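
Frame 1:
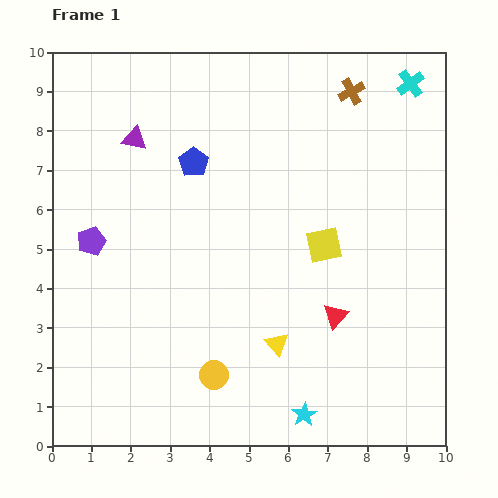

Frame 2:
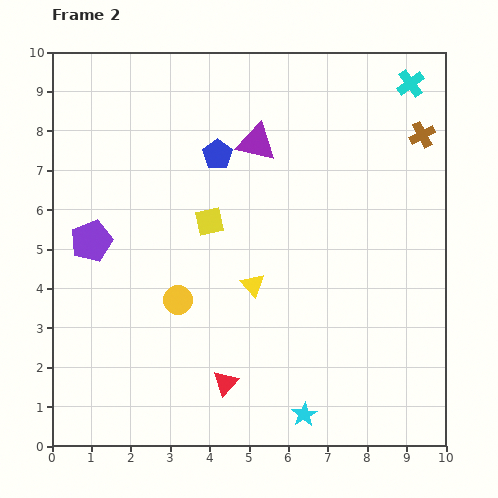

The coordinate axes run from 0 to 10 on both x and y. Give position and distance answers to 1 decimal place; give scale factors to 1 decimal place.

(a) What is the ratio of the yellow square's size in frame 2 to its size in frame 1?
0.8×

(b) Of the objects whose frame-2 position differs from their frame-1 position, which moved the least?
the blue pentagon

(moved 0.6)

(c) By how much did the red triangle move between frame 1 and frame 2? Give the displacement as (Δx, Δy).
(-2.8, -1.7)

The red triangle was at (7.2, 3.3) in frame 1 and (4.4, 1.6) in frame 2.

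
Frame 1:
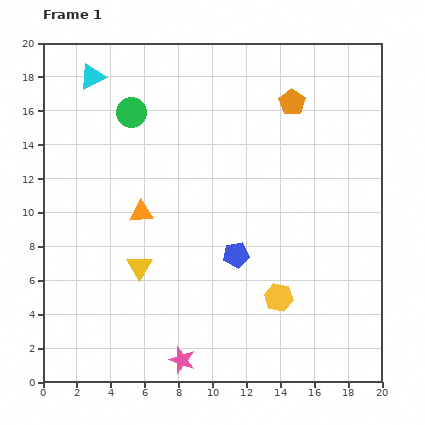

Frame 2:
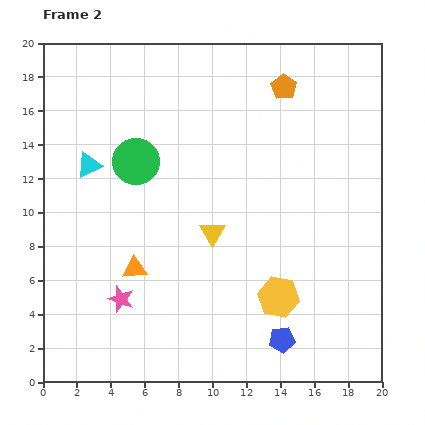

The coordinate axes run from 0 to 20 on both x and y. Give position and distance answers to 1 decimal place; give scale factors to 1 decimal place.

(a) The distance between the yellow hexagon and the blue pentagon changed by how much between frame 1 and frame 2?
-1.0

Distance in frame 1: 3.5. Distance in frame 2: 2.5.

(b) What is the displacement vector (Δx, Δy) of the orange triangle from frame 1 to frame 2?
(-0.4, -3.3)

The orange triangle was at (5.8, 10.0) in frame 1 and (5.4, 6.7) in frame 2.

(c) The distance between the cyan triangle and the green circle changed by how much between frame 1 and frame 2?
-0.3

Distance in frame 1: 3.1. Distance in frame 2: 2.8.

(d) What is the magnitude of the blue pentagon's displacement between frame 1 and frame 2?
5.7

The blue pentagon moved from (11.4, 7.5) to (14.1, 2.5), a distance of √(2.7² + 5.0²) ≈ 5.7.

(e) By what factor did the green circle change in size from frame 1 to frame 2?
1.5×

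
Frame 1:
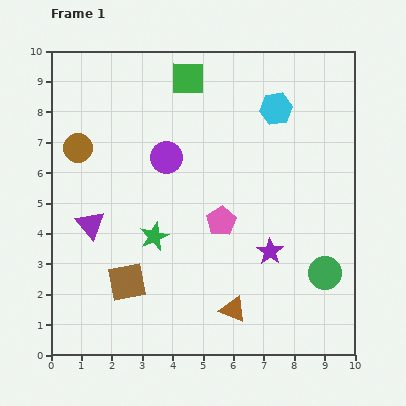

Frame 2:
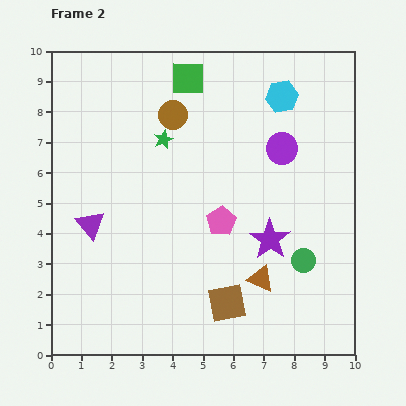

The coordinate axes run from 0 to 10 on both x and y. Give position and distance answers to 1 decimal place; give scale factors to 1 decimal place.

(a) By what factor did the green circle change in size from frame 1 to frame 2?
0.7×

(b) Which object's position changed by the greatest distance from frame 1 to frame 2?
the purple circle

(moved 3.8; next 3.4)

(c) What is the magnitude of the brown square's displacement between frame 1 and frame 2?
3.4

The brown square moved from (2.5, 2.4) to (5.8, 1.7), a distance of √(3.3² + 0.7²) ≈ 3.4.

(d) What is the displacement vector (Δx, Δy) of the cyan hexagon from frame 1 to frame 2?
(0.2, 0.4)

The cyan hexagon was at (7.4, 8.1) in frame 1 and (7.6, 8.5) in frame 2.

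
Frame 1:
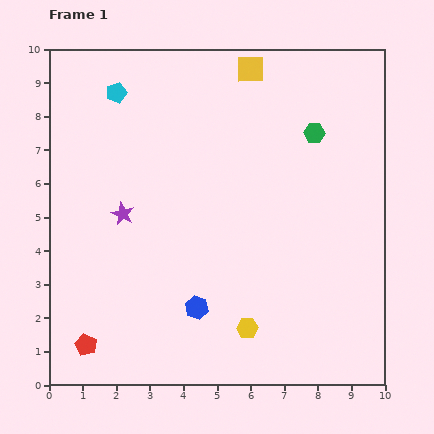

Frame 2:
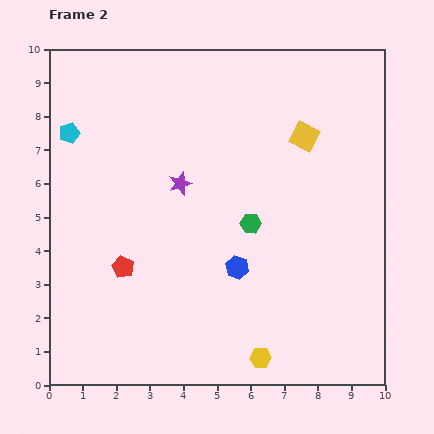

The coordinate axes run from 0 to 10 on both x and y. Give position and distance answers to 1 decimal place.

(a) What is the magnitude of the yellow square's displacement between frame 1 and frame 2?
2.6

The yellow square moved from (6.0, 9.4) to (7.6, 7.4), a distance of √(1.6² + 2.0²) ≈ 2.6.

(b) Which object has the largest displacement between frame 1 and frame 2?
the green hexagon

(moved 3.3; next 2.6)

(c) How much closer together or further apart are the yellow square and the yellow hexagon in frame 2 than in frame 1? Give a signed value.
-1.0

Distance in frame 1: 7.7. Distance in frame 2: 6.7.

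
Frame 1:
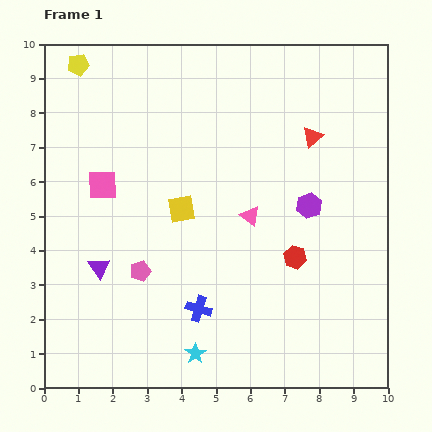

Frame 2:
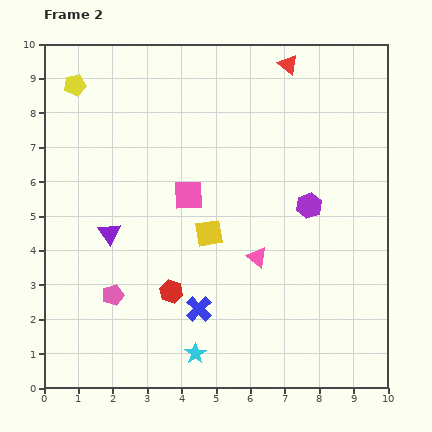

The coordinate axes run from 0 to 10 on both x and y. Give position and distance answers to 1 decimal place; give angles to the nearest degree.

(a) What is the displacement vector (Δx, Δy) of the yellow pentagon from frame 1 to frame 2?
(-0.1, -0.6)

The yellow pentagon was at (1.0, 9.4) in frame 1 and (0.9, 8.8) in frame 2.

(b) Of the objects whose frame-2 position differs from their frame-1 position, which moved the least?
the yellow pentagon

(moved 0.6)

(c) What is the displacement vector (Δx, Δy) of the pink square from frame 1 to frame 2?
(2.5, -0.3)

The pink square was at (1.7, 5.9) in frame 1 and (4.2, 5.6) in frame 2.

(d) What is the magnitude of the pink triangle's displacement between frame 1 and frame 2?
1.2

The pink triangle moved from (6.0, 5.0) to (6.2, 3.8), a distance of √(0.2² + 1.2²) ≈ 1.2.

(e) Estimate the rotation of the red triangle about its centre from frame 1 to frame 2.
38° counter-clockwise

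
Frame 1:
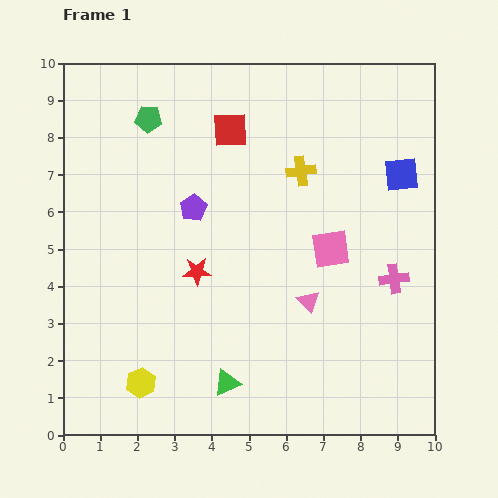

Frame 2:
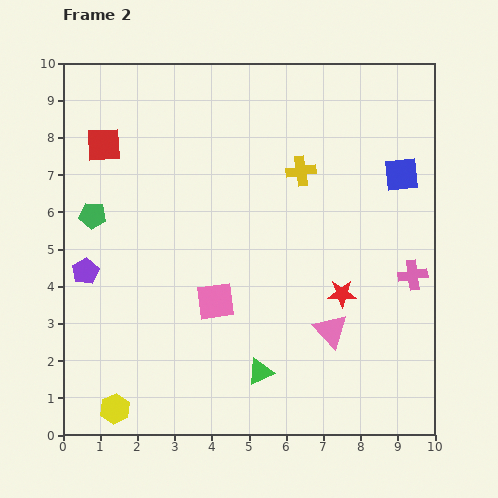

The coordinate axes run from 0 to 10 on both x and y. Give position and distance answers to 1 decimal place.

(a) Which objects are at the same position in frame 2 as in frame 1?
the blue square, the yellow cross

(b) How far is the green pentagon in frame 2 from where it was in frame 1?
3.0

The green pentagon moved from (2.3, 8.5) to (0.8, 5.9), a distance of √(1.5² + 2.6²) ≈ 3.0.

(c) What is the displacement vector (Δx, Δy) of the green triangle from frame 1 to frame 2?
(0.9, 0.3)

The green triangle was at (4.4, 1.4) in frame 1 and (5.3, 1.7) in frame 2.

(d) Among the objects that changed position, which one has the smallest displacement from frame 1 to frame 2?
the pink cross

(moved 0.5)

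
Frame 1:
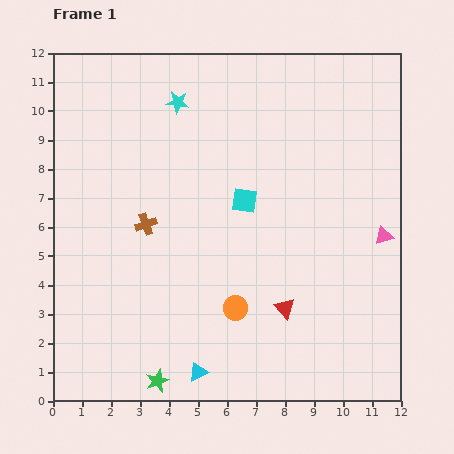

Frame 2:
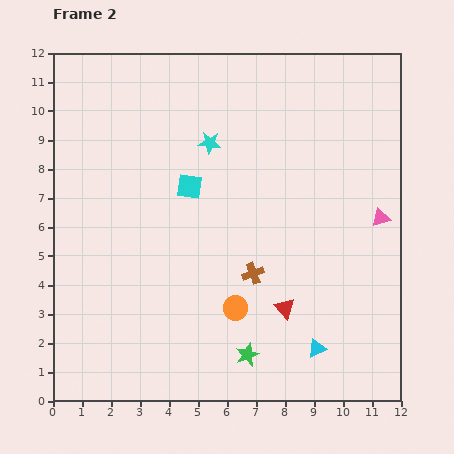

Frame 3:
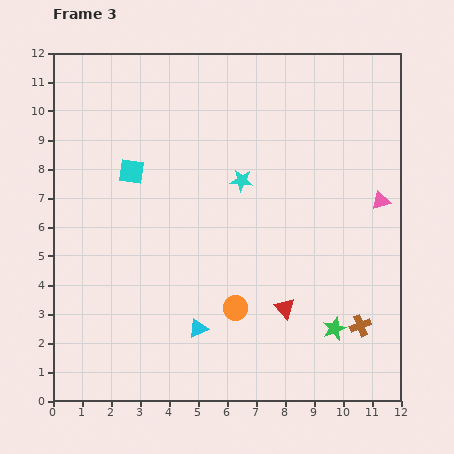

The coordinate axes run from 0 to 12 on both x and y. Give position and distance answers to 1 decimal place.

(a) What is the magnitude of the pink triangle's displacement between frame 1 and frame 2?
0.6

The pink triangle moved from (11.4, 5.7) to (11.3, 6.3), a distance of √(0.1² + 0.6²) ≈ 0.6.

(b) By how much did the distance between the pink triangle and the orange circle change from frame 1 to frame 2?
+0.2

Distance in frame 1: 5.7. Distance in frame 2: 5.9.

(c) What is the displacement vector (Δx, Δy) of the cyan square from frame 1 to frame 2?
(-1.9, 0.5)

The cyan square was at (6.6, 6.9) in frame 1 and (4.7, 7.4) in frame 2.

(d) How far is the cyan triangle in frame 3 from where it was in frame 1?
1.5

The cyan triangle moved from (5.0, 1.0) to (5.0, 2.5), a distance of √(0.0² + 1.5²) ≈ 1.5.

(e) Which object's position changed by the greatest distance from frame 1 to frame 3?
the brown cross

(moved 8.2; next 6.4)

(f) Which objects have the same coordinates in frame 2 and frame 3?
the red triangle, the orange circle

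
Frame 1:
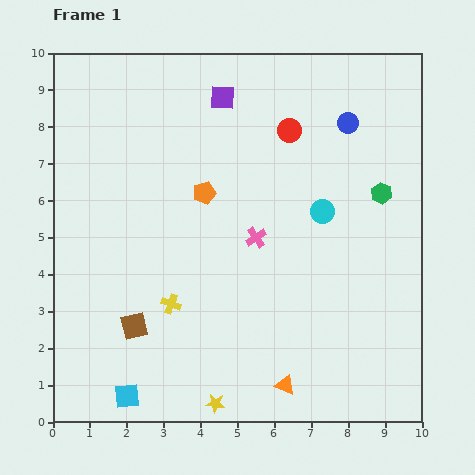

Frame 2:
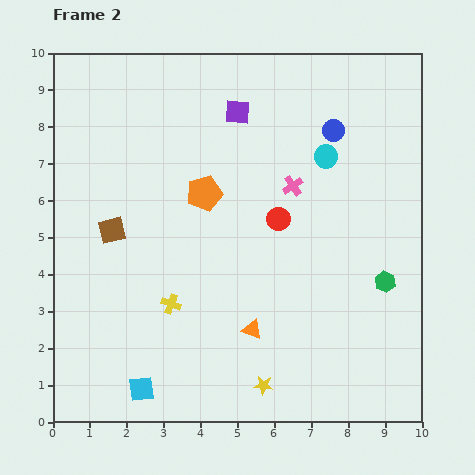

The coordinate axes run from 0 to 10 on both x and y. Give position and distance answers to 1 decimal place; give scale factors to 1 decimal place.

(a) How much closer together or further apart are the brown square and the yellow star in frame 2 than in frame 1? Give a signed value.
+2.9

Distance in frame 1: 3.0. Distance in frame 2: 5.9.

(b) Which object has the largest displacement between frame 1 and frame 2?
the brown square

(moved 2.7; next 2.4)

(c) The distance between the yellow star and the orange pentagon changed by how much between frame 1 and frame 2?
-0.3

Distance in frame 1: 5.7. Distance in frame 2: 5.4.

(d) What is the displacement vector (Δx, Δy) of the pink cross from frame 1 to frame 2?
(1.0, 1.4)

The pink cross was at (5.5, 5.0) in frame 1 and (6.5, 6.4) in frame 2.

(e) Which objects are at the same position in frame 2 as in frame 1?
the orange pentagon, the yellow cross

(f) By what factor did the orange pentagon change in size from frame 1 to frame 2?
1.6×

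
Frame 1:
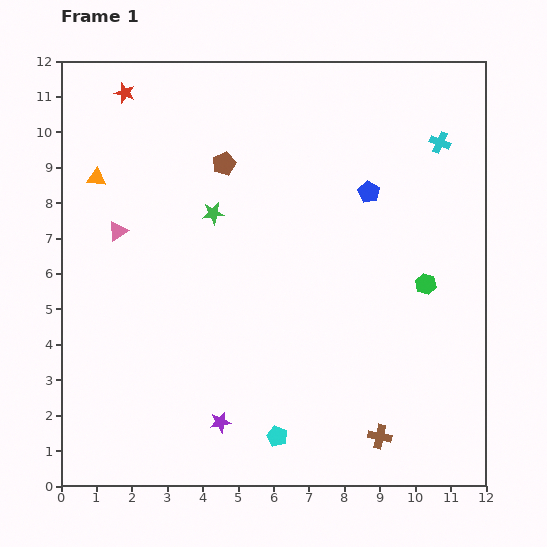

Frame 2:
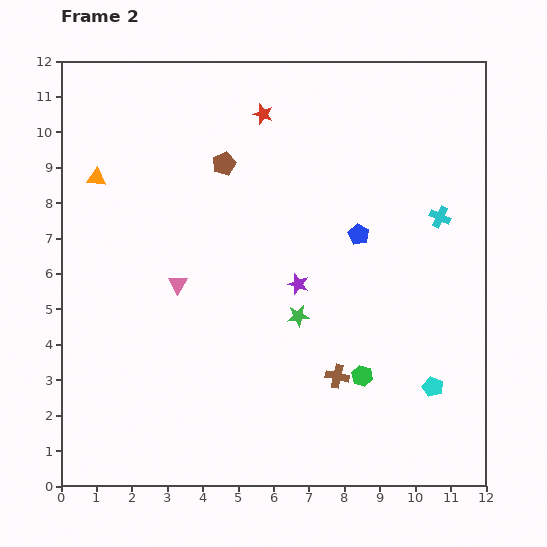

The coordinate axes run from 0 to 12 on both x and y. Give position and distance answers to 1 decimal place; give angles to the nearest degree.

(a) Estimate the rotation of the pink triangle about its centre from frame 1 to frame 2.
24° counter-clockwise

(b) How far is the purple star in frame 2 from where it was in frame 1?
4.5

The purple star moved from (4.5, 1.8) to (6.7, 5.7), a distance of √(2.2² + 3.9²) ≈ 4.5.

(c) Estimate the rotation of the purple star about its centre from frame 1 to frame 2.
31° clockwise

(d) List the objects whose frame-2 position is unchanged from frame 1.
the orange triangle, the brown pentagon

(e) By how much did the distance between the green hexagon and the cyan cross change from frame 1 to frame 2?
+1.0

Distance in frame 1: 4.0. Distance in frame 2: 5.0.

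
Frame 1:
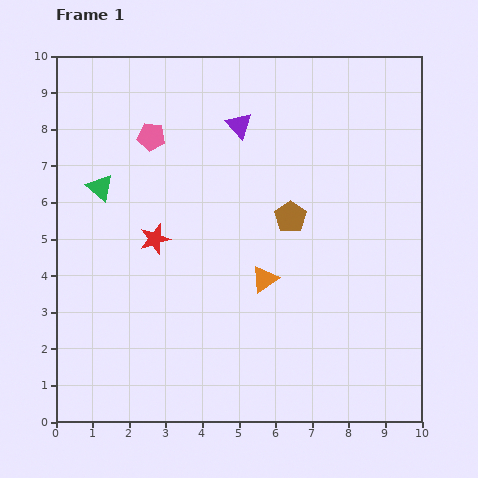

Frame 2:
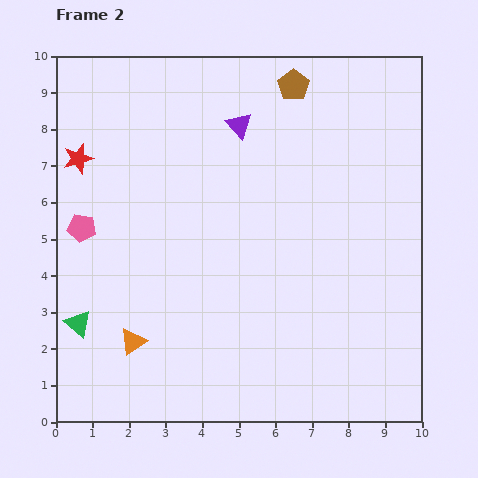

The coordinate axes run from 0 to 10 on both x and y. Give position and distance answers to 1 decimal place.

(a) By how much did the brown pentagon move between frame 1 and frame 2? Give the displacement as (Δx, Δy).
(0.1, 3.6)

The brown pentagon was at (6.4, 5.6) in frame 1 and (6.5, 9.2) in frame 2.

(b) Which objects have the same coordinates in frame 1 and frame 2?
the purple triangle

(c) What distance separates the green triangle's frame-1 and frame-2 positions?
3.7

The green triangle moved from (1.2, 6.4) to (0.6, 2.7), a distance of √(0.6² + 3.7²) ≈ 3.7.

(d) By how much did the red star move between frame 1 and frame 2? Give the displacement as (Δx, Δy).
(-2.1, 2.2)

The red star was at (2.7, 5.0) in frame 1 and (0.6, 7.2) in frame 2.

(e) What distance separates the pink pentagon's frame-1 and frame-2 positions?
3.1

The pink pentagon moved from (2.6, 7.8) to (0.7, 5.3), a distance of √(1.9² + 2.5²) ≈ 3.1.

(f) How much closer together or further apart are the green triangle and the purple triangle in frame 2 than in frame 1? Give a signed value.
+2.8

Distance in frame 1: 4.2. Distance in frame 2: 7.0.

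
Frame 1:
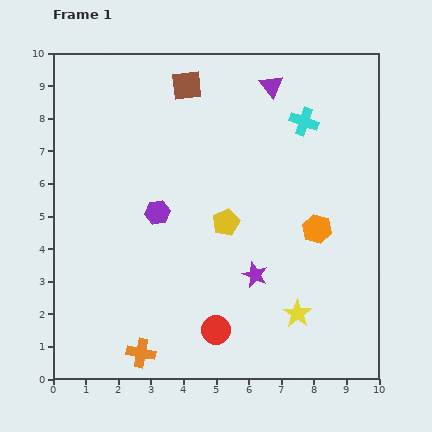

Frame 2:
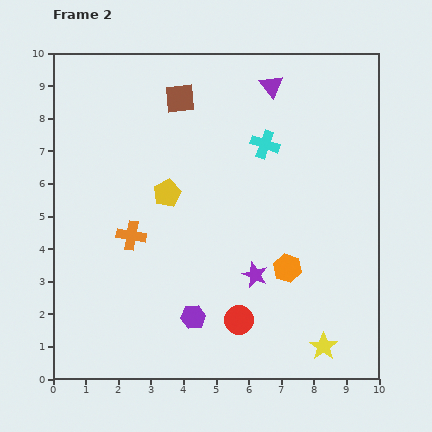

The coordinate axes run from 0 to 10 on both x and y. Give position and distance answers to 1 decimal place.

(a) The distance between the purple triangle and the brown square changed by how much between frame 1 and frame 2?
+0.2

Distance in frame 1: 2.6. Distance in frame 2: 2.8.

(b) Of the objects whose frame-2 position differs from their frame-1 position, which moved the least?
the brown square

(moved 0.4)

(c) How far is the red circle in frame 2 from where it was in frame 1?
0.8

The red circle moved from (5.0, 1.5) to (5.7, 1.8), a distance of √(0.7² + 0.3²) ≈ 0.8.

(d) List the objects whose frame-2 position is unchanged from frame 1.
the purple triangle, the purple star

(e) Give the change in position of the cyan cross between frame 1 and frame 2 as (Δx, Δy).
(-1.2, -0.7)

The cyan cross was at (7.7, 7.9) in frame 1 and (6.5, 7.2) in frame 2.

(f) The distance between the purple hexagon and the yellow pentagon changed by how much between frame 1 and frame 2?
+1.8

Distance in frame 1: 2.1. Distance in frame 2: 3.9.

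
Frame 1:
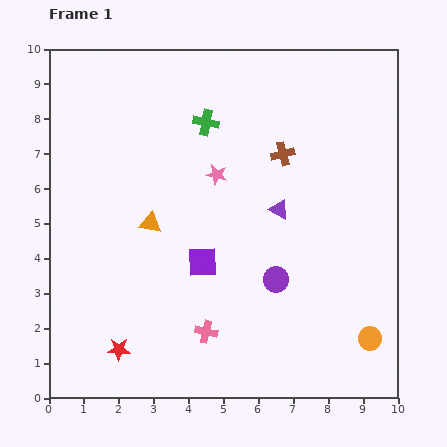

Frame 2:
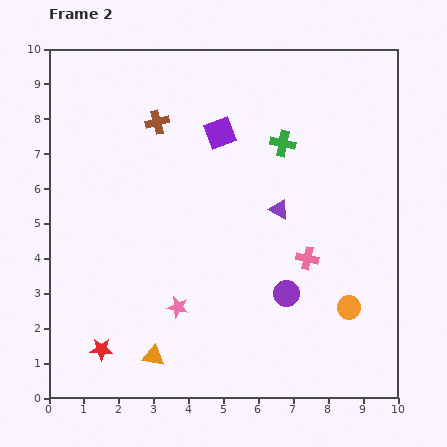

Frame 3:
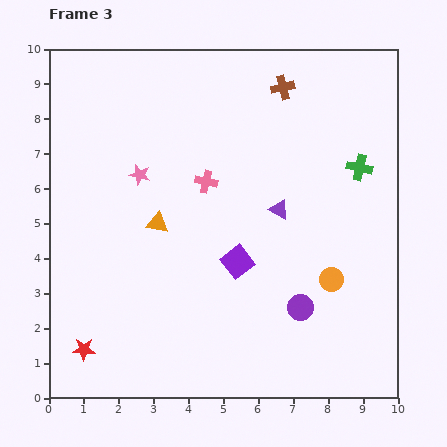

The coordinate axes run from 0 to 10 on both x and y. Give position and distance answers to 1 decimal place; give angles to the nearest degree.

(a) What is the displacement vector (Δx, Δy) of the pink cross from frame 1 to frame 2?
(2.9, 2.1)

The pink cross was at (4.5, 1.9) in frame 1 and (7.4, 4.0) in frame 2.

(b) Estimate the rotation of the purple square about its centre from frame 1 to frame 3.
35° counter-clockwise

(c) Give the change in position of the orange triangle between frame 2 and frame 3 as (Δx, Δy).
(0.1, 3.8)

The orange triangle was at (3.0, 1.2) in frame 2 and (3.1, 5.0) in frame 3.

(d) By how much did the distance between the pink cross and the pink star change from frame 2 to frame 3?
-2.1

Distance in frame 2: 4.0. Distance in frame 3: 1.9.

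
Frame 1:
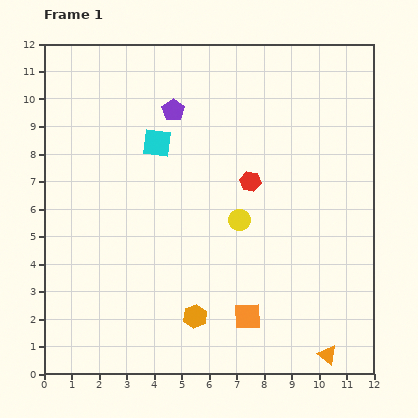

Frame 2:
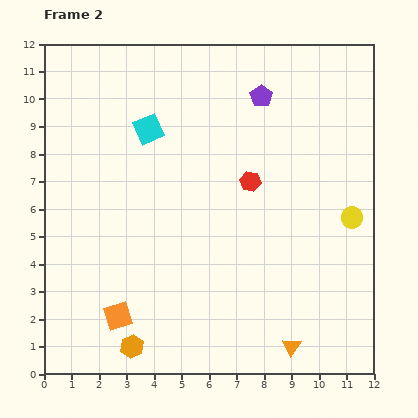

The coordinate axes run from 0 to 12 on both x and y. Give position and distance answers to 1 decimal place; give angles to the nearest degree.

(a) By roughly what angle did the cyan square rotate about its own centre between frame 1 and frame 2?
31° counter-clockwise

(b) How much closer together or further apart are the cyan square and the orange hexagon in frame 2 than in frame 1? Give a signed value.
+1.4

Distance in frame 1: 6.5. Distance in frame 2: 7.9.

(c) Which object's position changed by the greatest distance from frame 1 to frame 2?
the orange square

(moved 4.7; next 4.1)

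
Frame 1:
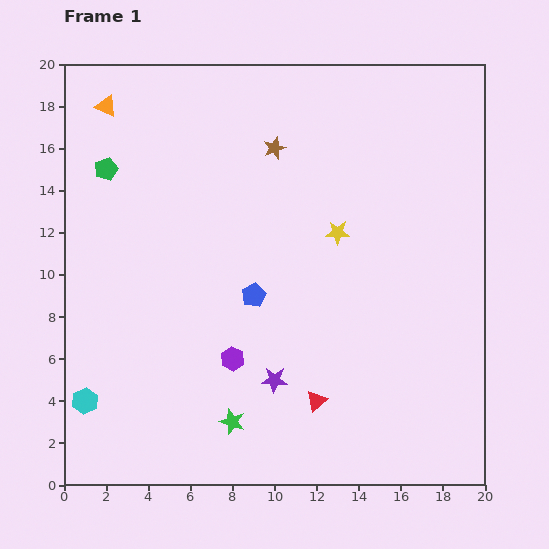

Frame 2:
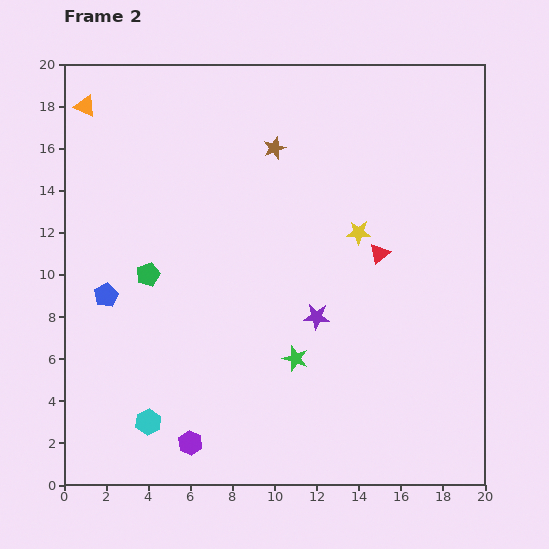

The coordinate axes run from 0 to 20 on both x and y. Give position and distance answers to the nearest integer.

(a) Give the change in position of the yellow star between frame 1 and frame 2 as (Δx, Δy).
(1, 0)

The yellow star was at (13, 12) in frame 1 and (14, 12) in frame 2.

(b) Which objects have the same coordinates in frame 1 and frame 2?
the brown star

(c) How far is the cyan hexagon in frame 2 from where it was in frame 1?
3

The cyan hexagon moved from (1, 4) to (4, 3), a distance of √(3² + 1²) ≈ 3.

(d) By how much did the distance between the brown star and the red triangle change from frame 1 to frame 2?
-5

Distance in frame 1: 12. Distance in frame 2: 7.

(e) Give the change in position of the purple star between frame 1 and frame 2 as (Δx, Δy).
(2, 3)

The purple star was at (10, 5) in frame 1 and (12, 8) in frame 2.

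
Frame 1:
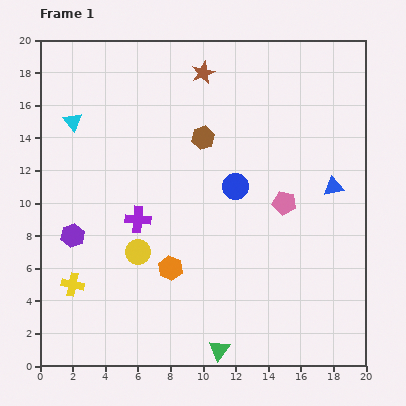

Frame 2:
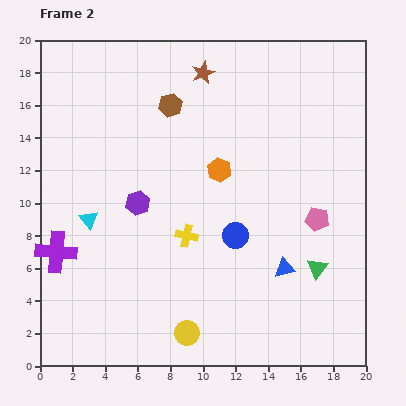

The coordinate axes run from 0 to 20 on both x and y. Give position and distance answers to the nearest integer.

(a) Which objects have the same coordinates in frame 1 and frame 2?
the brown star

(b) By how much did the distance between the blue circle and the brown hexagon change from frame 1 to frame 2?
+5

Distance in frame 1: 4. Distance in frame 2: 9.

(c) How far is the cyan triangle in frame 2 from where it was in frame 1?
6

The cyan triangle moved from (2, 15) to (3, 9), a distance of √(1² + 6²) ≈ 6.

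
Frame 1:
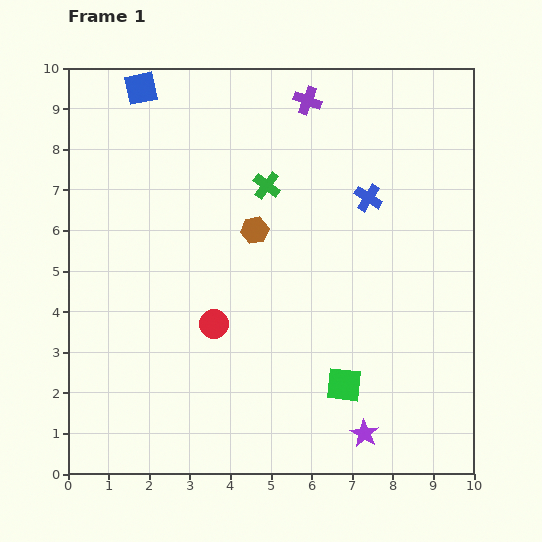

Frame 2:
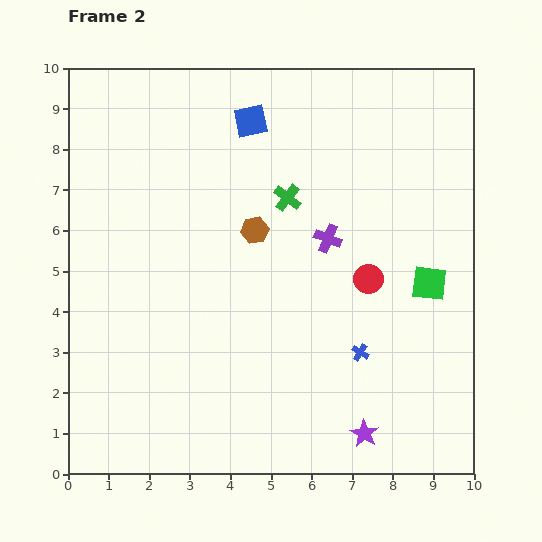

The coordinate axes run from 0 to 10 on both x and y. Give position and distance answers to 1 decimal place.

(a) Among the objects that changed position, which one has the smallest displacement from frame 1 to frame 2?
the green cross

(moved 0.6)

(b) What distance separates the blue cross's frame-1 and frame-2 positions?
3.8

The blue cross moved from (7.4, 6.8) to (7.2, 3.0), a distance of √(0.2² + 3.8²) ≈ 3.8.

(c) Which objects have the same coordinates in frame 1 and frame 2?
the purple star, the brown hexagon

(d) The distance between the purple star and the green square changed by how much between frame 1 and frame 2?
+2.7

Distance in frame 1: 1.3. Distance in frame 2: 4.0.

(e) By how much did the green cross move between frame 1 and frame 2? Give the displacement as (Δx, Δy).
(0.5, -0.3)

The green cross was at (4.9, 7.1) in frame 1 and (5.4, 6.8) in frame 2.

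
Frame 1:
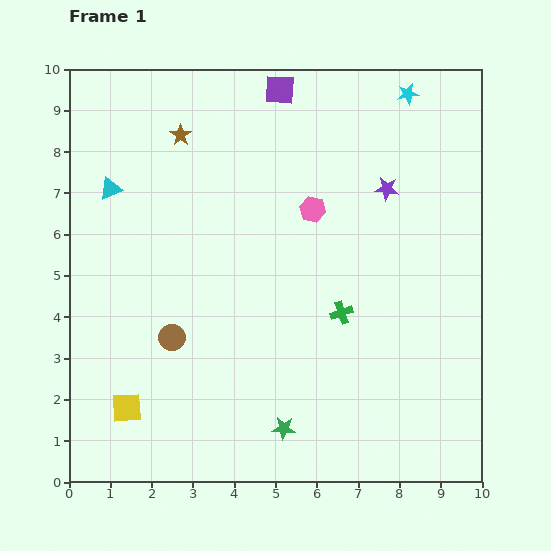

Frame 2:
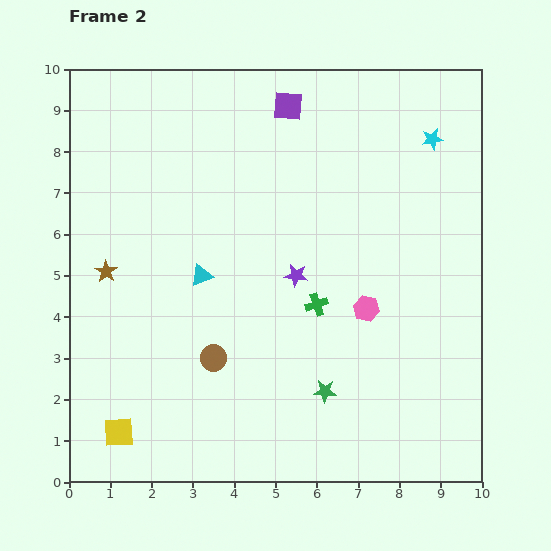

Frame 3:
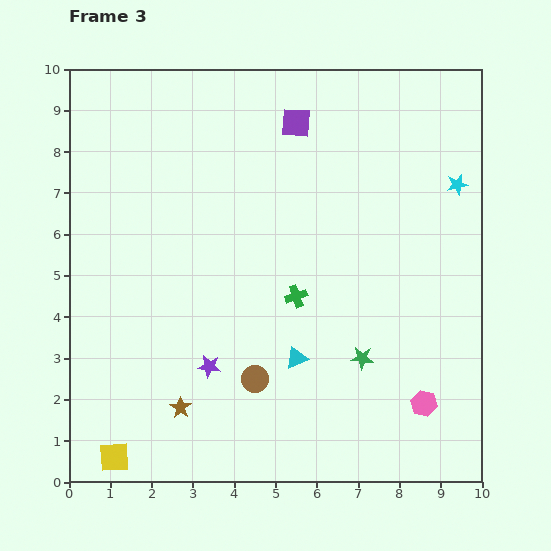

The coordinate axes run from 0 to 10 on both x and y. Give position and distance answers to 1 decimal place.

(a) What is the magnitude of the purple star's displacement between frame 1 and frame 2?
3.0

The purple star moved from (7.7, 7.1) to (5.5, 5.0), a distance of √(2.2² + 2.1²) ≈ 3.0.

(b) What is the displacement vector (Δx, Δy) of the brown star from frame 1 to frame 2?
(-1.8, -3.3)

The brown star was at (2.7, 8.4) in frame 1 and (0.9, 5.1) in frame 2.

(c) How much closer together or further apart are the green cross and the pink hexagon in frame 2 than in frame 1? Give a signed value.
-1.4

Distance in frame 1: 2.6. Distance in frame 2: 1.2.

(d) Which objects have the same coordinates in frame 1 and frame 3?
none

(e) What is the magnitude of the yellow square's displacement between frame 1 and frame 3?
1.2

The yellow square moved from (1.4, 1.8) to (1.1, 0.6), a distance of √(0.3² + 1.2²) ≈ 1.2.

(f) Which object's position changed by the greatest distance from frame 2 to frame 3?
the brown star

(moved 3.8; next 3.0)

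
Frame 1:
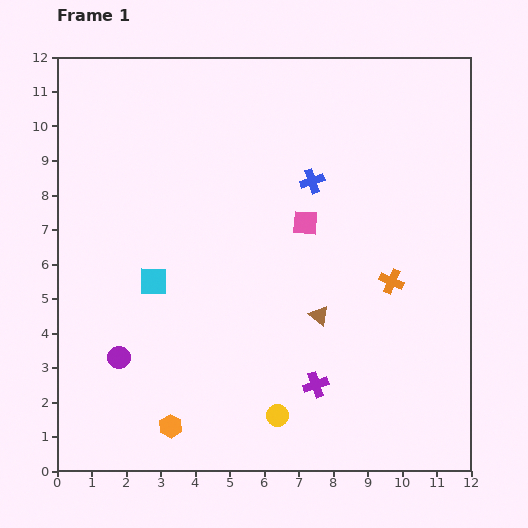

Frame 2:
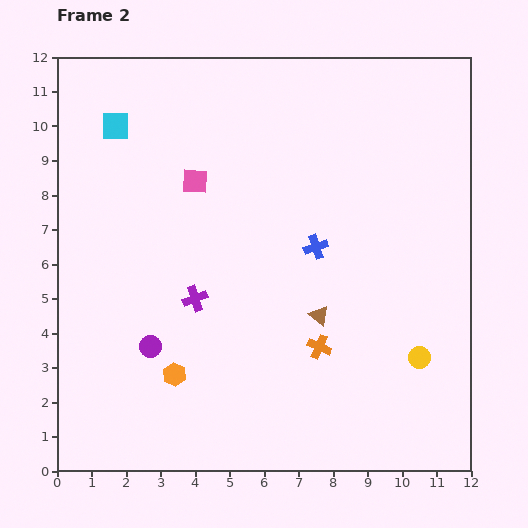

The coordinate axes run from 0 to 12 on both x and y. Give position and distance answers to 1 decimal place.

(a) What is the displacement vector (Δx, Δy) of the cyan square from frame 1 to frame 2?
(-1.1, 4.5)

The cyan square was at (2.8, 5.5) in frame 1 and (1.7, 10.0) in frame 2.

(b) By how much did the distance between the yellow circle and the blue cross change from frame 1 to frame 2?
-2.5

Distance in frame 1: 6.9. Distance in frame 2: 4.4.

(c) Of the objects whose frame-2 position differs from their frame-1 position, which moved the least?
the purple circle

(moved 0.9)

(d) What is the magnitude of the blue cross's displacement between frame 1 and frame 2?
1.9

The blue cross moved from (7.4, 8.4) to (7.5, 6.5), a distance of √(0.1² + 1.9²) ≈ 1.9.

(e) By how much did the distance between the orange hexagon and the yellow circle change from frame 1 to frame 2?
+4.0

Distance in frame 1: 3.1. Distance in frame 2: 7.1.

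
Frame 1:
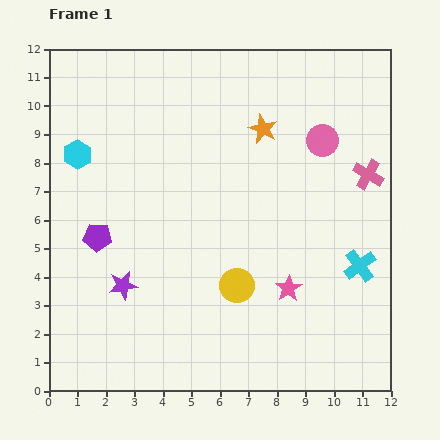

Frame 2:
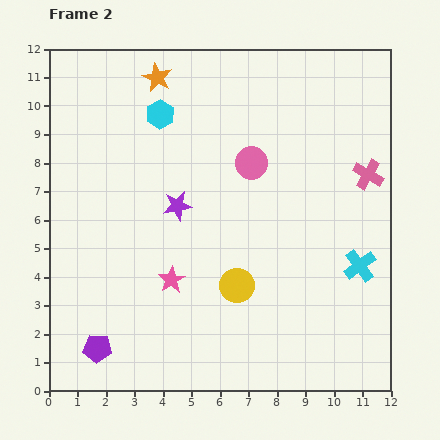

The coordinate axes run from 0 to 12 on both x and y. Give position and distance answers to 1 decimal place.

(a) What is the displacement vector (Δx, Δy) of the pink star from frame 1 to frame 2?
(-4.1, 0.3)

The pink star was at (8.4, 3.6) in frame 1 and (4.3, 3.9) in frame 2.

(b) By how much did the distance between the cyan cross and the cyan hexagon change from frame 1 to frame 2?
-1.8

Distance in frame 1: 10.6. Distance in frame 2: 8.8.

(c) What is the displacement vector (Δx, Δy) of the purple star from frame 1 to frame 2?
(1.9, 2.8)

The purple star was at (2.6, 3.7) in frame 1 and (4.5, 6.5) in frame 2.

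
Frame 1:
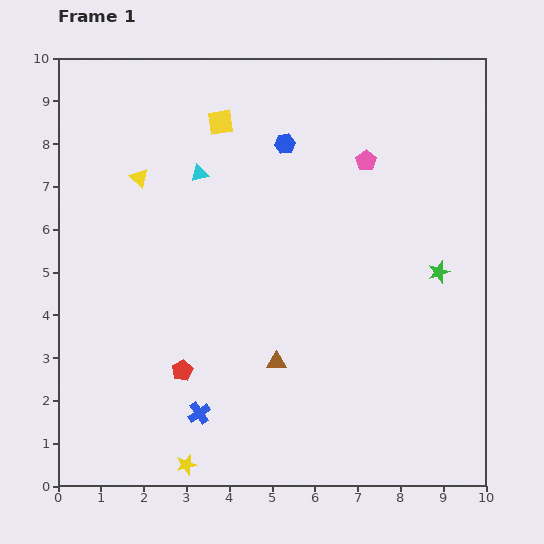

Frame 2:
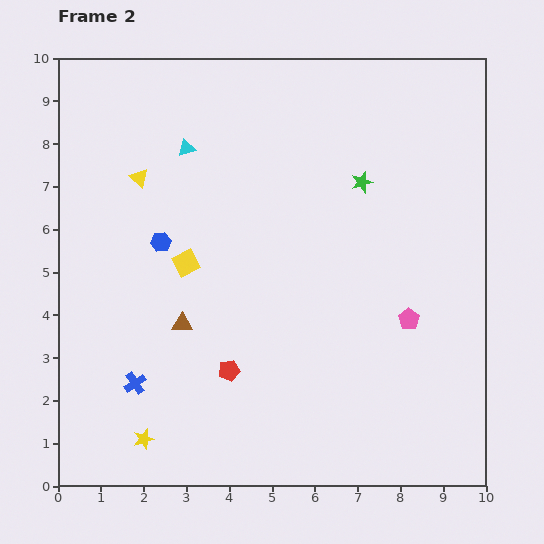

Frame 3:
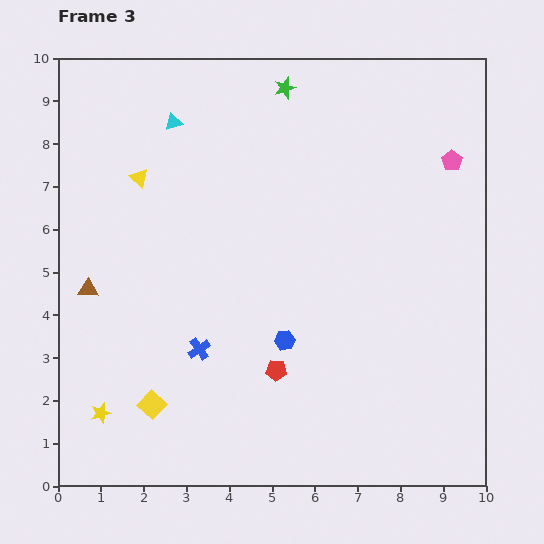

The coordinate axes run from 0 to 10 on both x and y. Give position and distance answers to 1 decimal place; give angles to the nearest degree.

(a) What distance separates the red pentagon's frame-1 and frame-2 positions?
1.1

The red pentagon moved from (2.9, 2.7) to (4.0, 2.7), a distance of √(1.1² + 0.0²) ≈ 1.1.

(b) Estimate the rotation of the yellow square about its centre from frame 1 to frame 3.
38° counter-clockwise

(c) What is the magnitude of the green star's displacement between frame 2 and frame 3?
2.8

The green star moved from (7.1, 7.1) to (5.3, 9.3), a distance of √(1.8² + 2.2²) ≈ 2.8.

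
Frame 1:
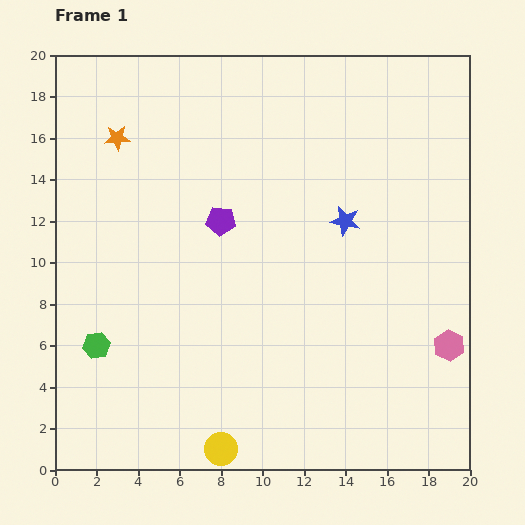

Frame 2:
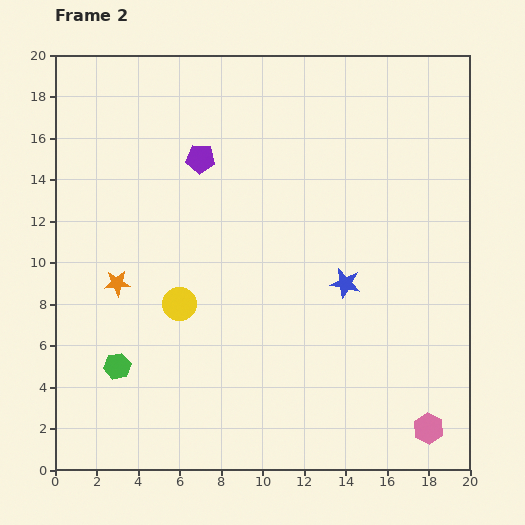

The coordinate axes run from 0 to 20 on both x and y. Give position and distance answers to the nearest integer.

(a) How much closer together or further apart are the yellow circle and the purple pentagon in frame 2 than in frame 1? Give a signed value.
-4

Distance in frame 1: 11. Distance in frame 2: 7.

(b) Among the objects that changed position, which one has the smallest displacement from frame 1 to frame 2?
the green hexagon

(moved 1)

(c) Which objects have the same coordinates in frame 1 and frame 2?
none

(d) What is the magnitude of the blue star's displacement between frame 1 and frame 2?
3

The blue star moved from (14, 12) to (14, 9), a distance of √(0² + 3²) ≈ 3.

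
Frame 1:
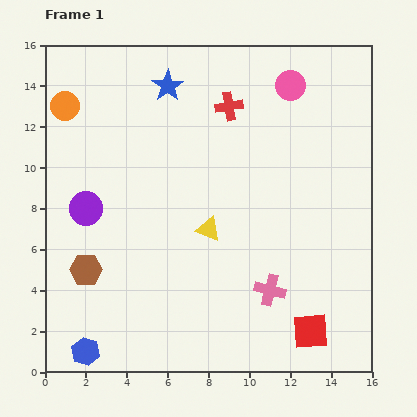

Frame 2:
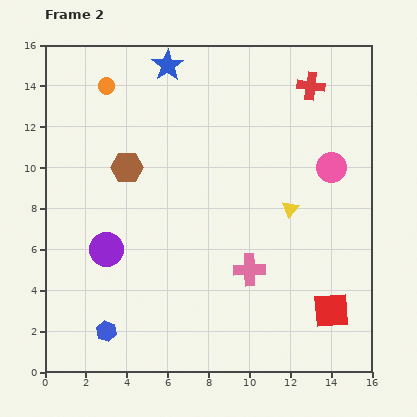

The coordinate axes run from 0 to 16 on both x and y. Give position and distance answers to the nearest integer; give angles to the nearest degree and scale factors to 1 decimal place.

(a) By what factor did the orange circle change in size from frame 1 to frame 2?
0.6×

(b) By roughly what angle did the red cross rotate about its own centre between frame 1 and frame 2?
17° clockwise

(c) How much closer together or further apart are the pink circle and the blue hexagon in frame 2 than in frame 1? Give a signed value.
-2

Distance in frame 1: 16. Distance in frame 2: 14.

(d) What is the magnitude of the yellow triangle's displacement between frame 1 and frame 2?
4

The yellow triangle moved from (8, 7) to (12, 8), a distance of √(4² + 1²) ≈ 4.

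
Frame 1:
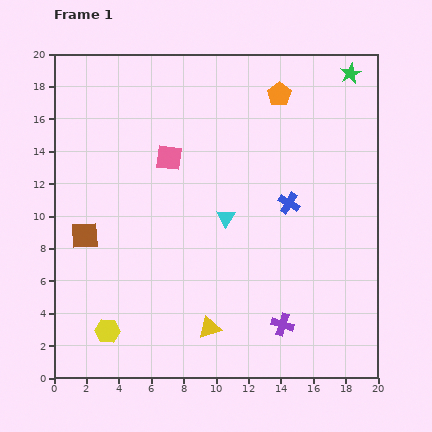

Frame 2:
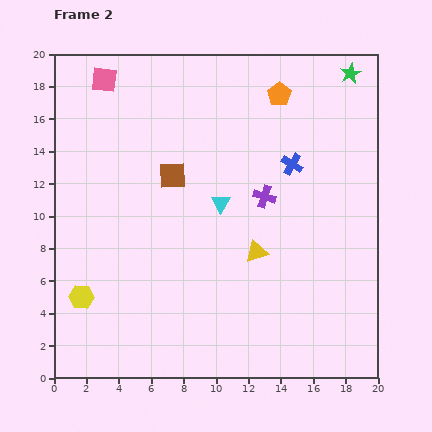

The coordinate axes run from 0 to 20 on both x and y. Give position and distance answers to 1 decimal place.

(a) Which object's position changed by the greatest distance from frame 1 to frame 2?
the purple cross

(moved 8.0; next 6.5)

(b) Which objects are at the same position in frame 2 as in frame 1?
the green star, the orange pentagon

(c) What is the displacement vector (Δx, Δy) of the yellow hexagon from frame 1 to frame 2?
(-1.6, 2.1)

The yellow hexagon was at (3.3, 2.9) in frame 1 and (1.7, 5.0) in frame 2.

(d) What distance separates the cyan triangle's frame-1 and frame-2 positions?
0.9

The cyan triangle moved from (10.6, 9.9) to (10.3, 10.8), a distance of √(0.3² + 0.9²) ≈ 0.9.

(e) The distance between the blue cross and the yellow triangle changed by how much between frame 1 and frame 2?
-3.3

Distance in frame 1: 9.1. Distance in frame 2: 5.8.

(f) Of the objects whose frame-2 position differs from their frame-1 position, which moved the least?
the cyan triangle

(moved 0.9)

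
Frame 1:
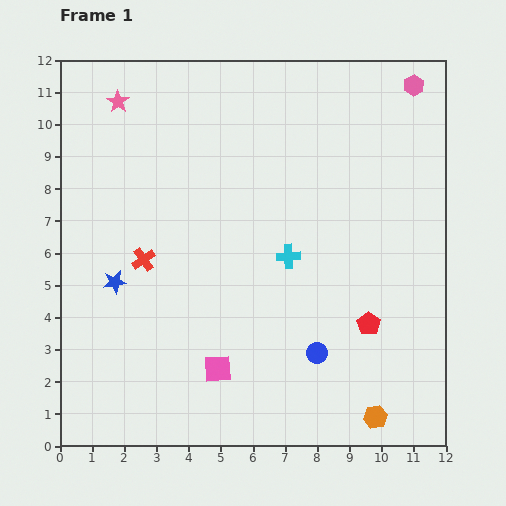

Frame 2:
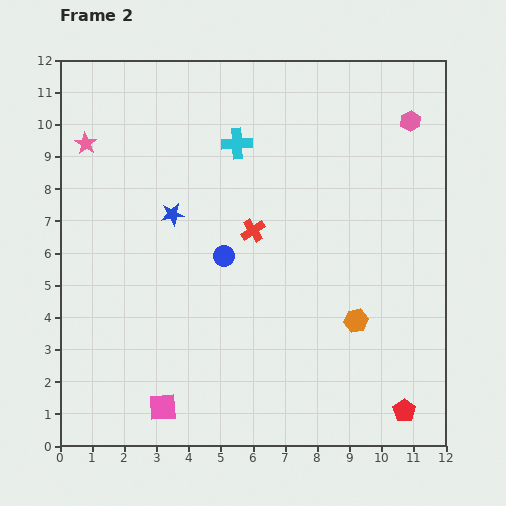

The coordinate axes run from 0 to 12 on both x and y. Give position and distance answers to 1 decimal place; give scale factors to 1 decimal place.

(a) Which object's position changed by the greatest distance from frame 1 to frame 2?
the blue circle

(moved 4.2; next 3.8)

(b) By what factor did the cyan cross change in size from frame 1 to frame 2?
1.3×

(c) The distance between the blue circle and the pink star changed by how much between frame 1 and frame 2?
-4.5

Distance in frame 1: 10.0. Distance in frame 2: 5.5.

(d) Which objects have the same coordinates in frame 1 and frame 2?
none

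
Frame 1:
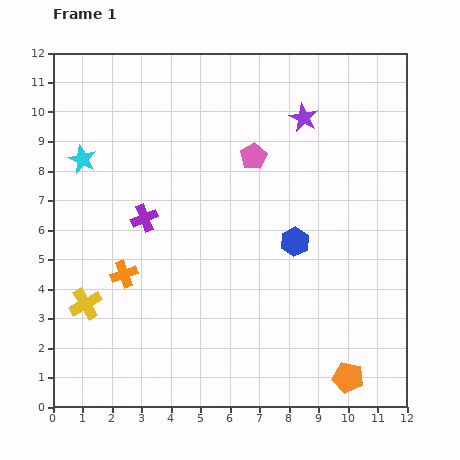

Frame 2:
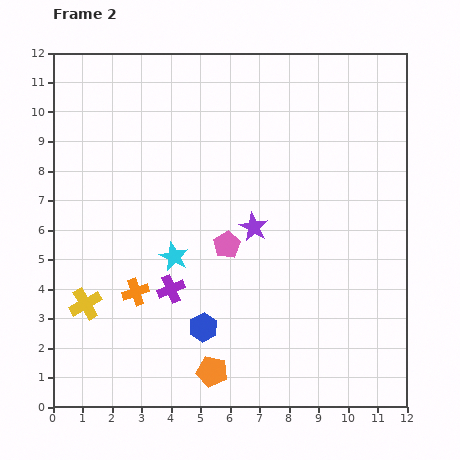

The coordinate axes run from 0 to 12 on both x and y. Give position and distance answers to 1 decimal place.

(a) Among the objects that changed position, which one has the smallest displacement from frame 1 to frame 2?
the orange cross

(moved 0.7)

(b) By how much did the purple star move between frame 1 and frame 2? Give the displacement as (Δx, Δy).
(-1.7, -3.7)

The purple star was at (8.5, 9.8) in frame 1 and (6.8, 6.1) in frame 2.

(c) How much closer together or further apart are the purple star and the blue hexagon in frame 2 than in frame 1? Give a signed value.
-0.4

Distance in frame 1: 4.2. Distance in frame 2: 3.8.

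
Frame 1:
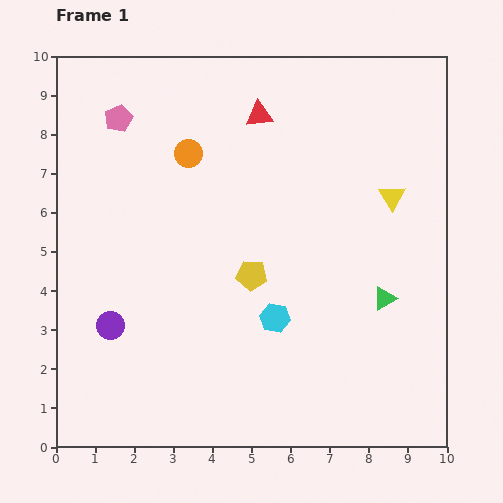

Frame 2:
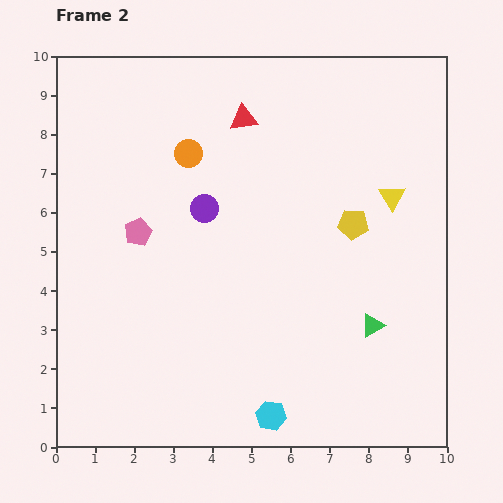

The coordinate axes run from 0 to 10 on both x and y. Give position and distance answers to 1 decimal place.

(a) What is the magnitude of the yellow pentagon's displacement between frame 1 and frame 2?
2.9

The yellow pentagon moved from (5.0, 4.4) to (7.6, 5.7), a distance of √(2.6² + 1.3²) ≈ 2.9.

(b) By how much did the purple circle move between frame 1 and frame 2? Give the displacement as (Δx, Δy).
(2.4, 3.0)

The purple circle was at (1.4, 3.1) in frame 1 and (3.8, 6.1) in frame 2.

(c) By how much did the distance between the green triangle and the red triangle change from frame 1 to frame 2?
+0.5

Distance in frame 1: 5.7. Distance in frame 2: 6.2.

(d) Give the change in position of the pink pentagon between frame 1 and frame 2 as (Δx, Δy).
(0.5, -2.9)

The pink pentagon was at (1.6, 8.4) in frame 1 and (2.1, 5.5) in frame 2.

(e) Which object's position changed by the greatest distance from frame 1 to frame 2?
the purple circle

(moved 3.8; next 2.9)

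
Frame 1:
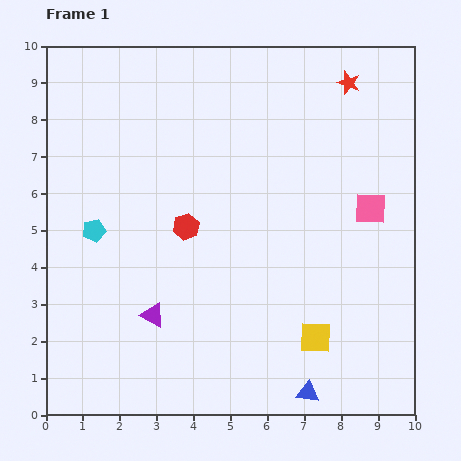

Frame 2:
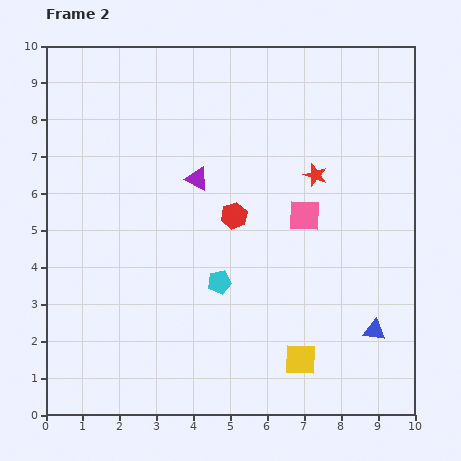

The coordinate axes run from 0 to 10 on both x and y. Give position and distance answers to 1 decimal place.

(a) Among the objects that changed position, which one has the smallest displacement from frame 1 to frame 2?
the yellow square

(moved 0.7)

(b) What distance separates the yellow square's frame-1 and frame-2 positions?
0.7

The yellow square moved from (7.3, 2.1) to (6.9, 1.5), a distance of √(0.4² + 0.6²) ≈ 0.7.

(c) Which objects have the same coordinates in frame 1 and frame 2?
none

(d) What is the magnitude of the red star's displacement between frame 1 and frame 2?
2.7

The red star moved from (8.2, 9.0) to (7.3, 6.5), a distance of √(0.9² + 2.5²) ≈ 2.7.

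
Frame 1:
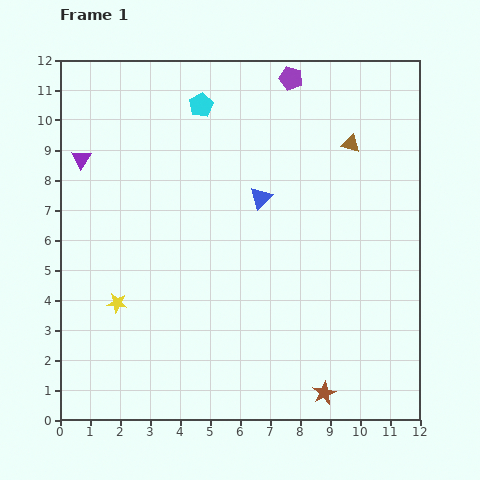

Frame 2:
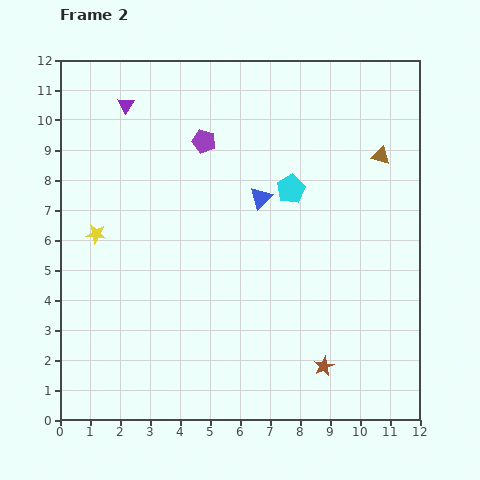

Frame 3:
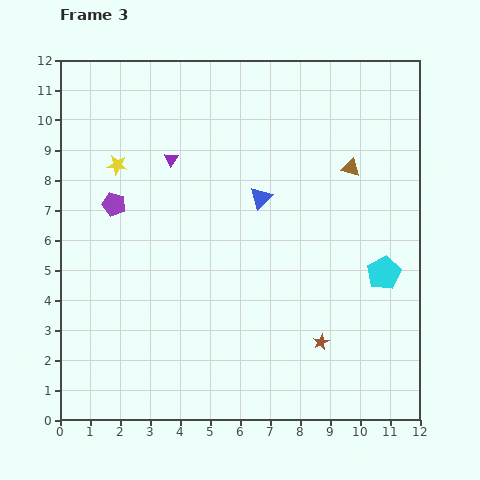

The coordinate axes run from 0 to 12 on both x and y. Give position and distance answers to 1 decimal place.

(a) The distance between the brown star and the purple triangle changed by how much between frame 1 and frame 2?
-0.3

Distance in frame 1: 11.2. Distance in frame 2: 10.9.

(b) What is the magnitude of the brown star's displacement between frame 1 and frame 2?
0.9

The brown star moved from (8.8, 0.9) to (8.8, 1.8), a distance of √(0.0² + 0.9²) ≈ 0.9.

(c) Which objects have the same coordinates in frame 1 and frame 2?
the blue triangle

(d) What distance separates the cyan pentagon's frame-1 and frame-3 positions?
8.3

The cyan pentagon moved from (4.7, 10.5) to (10.8, 4.9), a distance of √(6.1² + 5.6²) ≈ 8.3.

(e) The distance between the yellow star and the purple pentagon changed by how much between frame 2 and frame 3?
-3.5

Distance in frame 2: 4.8. Distance in frame 3: 1.3.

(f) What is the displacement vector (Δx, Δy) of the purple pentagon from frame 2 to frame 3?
(-3.0, -2.1)

The purple pentagon was at (4.8, 9.3) in frame 2 and (1.8, 7.2) in frame 3.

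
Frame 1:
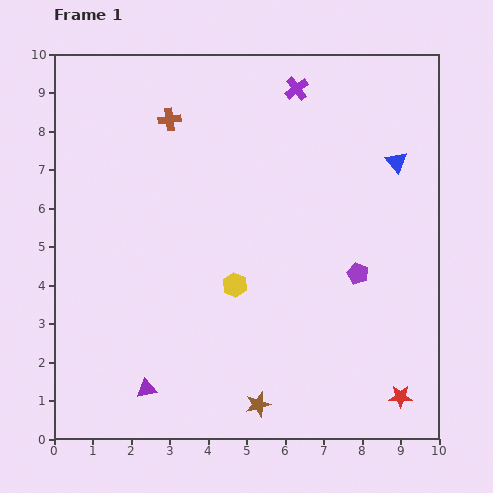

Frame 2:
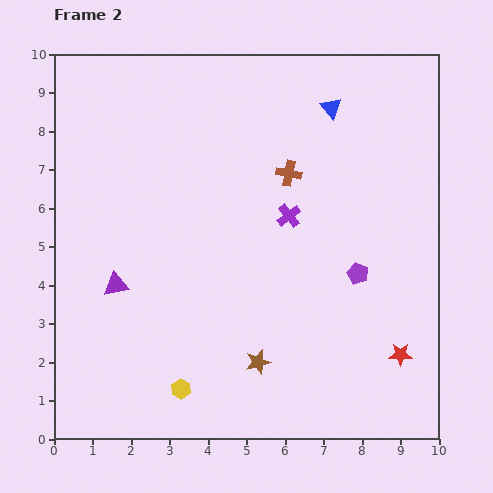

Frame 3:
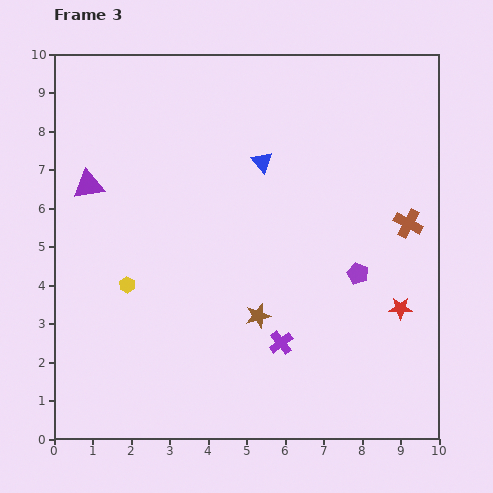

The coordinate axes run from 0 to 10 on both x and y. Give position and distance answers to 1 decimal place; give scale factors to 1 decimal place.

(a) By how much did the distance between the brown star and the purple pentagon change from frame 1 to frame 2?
-0.8

Distance in frame 1: 4.3. Distance in frame 2: 3.5.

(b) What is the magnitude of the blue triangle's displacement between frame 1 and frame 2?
2.2

The blue triangle moved from (8.9, 7.2) to (7.2, 8.6), a distance of √(1.7² + 1.4²) ≈ 2.2.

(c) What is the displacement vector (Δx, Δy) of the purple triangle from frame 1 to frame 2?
(-0.8, 2.7)

The purple triangle was at (2.4, 1.3) in frame 1 and (1.6, 4.0) in frame 2.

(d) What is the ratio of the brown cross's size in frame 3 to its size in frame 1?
1.3×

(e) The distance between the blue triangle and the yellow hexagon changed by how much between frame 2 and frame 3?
-3.6

Distance in frame 2: 8.3. Distance in frame 3: 4.7.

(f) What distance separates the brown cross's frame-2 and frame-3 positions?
3.4

The brown cross moved from (6.1, 6.9) to (9.2, 5.6), a distance of √(3.1² + 1.3²) ≈ 3.4.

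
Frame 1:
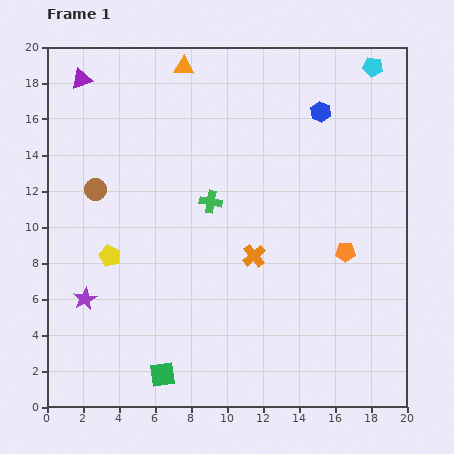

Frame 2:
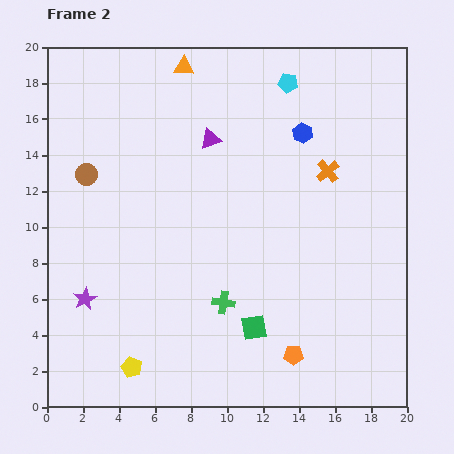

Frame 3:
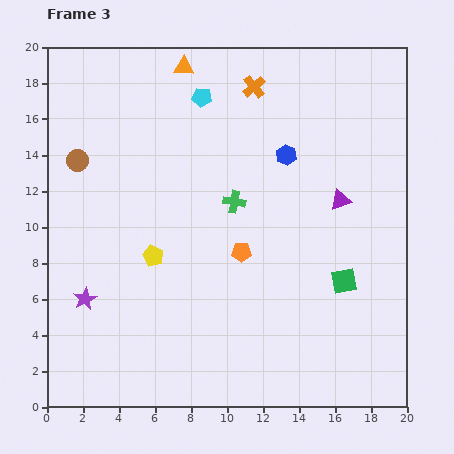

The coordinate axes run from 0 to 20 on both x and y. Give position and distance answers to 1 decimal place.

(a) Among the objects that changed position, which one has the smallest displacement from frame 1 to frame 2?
the brown circle

(moved 0.9)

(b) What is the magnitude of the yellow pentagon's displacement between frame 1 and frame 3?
2.4

The yellow pentagon moved from (3.5, 8.4) to (5.9, 8.4), a distance of √(2.4² + 0.0²) ≈ 2.4.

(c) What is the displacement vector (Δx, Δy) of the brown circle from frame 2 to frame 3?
(-0.5, 0.8)

The brown circle was at (2.2, 12.9) in frame 2 and (1.7, 13.7) in frame 3.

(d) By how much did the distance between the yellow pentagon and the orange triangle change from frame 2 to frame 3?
-6.3

Distance in frame 2: 16.9. Distance in frame 3: 10.6.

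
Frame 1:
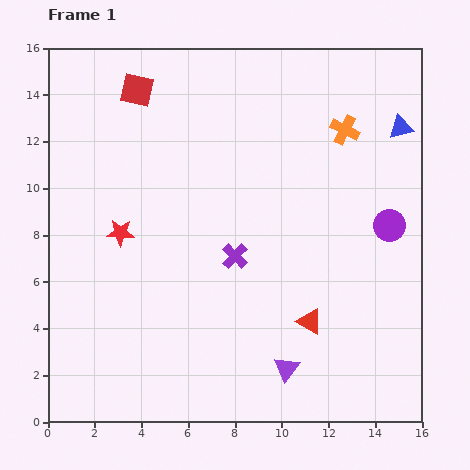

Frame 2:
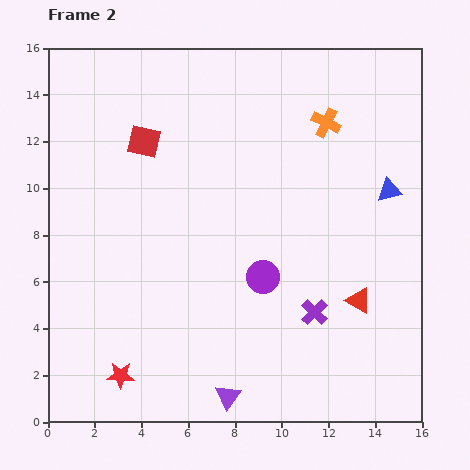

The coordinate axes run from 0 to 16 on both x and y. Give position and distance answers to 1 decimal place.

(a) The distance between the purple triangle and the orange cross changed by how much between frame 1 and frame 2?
+1.9

Distance in frame 1: 10.5. Distance in frame 2: 12.4.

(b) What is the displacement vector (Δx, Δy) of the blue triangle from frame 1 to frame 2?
(-0.5, -2.7)

The blue triangle was at (15.1, 12.6) in frame 1 and (14.6, 9.9) in frame 2.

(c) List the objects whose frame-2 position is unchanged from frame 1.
none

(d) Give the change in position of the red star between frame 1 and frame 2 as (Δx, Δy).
(0.0, -6.1)

The red star was at (3.1, 8.1) in frame 1 and (3.1, 2.0) in frame 2.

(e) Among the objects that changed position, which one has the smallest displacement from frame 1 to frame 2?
the orange cross

(moved 0.9)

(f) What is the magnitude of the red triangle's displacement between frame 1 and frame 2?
2.3

The red triangle moved from (11.2, 4.3) to (13.3, 5.2), a distance of √(2.1² + 0.9²) ≈ 2.3.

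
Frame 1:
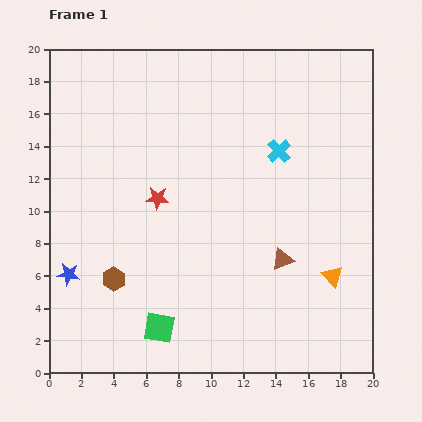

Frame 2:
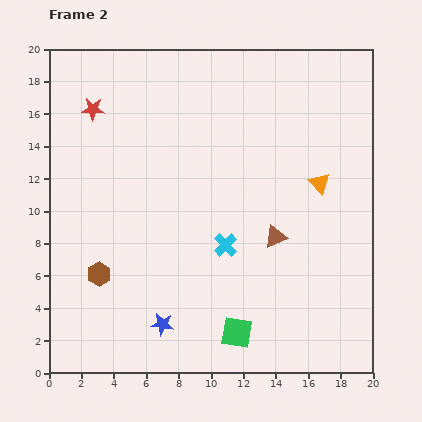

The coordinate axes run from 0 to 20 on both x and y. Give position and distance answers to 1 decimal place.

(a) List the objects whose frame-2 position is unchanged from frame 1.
none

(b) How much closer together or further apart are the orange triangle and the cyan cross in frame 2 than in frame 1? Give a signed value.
-1.5

Distance in frame 1: 8.4. Distance in frame 2: 6.9.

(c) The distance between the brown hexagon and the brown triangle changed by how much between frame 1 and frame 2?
+0.6

Distance in frame 1: 10.5. Distance in frame 2: 11.1.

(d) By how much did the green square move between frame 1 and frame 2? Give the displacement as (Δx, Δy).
(4.8, -0.3)

The green square was at (6.8, 2.8) in frame 1 and (11.6, 2.5) in frame 2.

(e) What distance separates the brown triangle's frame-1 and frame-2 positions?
1.5

The brown triangle moved from (14.4, 7.0) to (14.0, 8.4), a distance of √(0.4² + 1.4²) ≈ 1.5.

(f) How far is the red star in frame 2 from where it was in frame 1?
6.8

The red star moved from (6.7, 10.8) to (2.7, 16.3), a distance of √(4.0² + 5.5²) ≈ 6.8.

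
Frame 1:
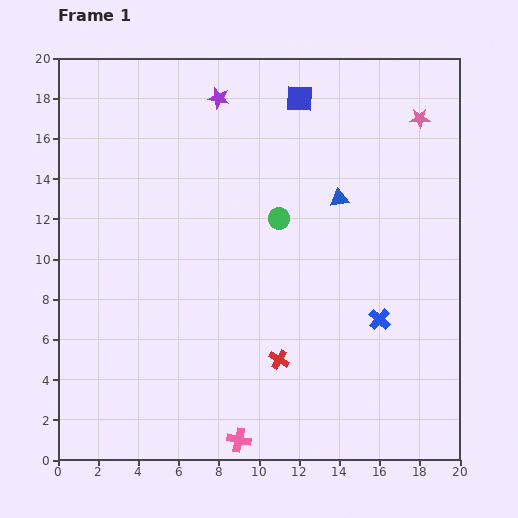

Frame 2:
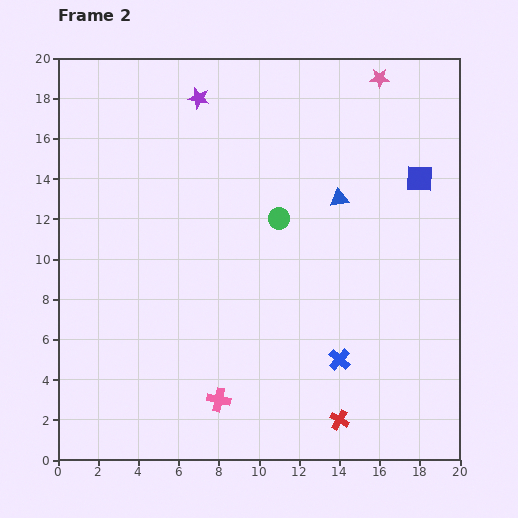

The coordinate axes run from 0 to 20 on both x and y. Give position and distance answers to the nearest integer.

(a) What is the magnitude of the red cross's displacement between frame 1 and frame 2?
4

The red cross moved from (11, 5) to (14, 2), a distance of √(3² + 3²) ≈ 4.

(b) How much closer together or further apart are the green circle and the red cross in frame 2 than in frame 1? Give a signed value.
+3

Distance in frame 1: 7. Distance in frame 2: 10.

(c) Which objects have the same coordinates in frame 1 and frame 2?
the blue triangle, the green circle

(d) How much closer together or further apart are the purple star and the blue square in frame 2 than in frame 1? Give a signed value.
+8

Distance in frame 1: 4. Distance in frame 2: 12.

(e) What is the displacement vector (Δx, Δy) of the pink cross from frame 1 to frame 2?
(-1, 2)

The pink cross was at (9, 1) in frame 1 and (8, 3) in frame 2.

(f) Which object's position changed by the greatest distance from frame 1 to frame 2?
the blue square

(moved 7; next 4)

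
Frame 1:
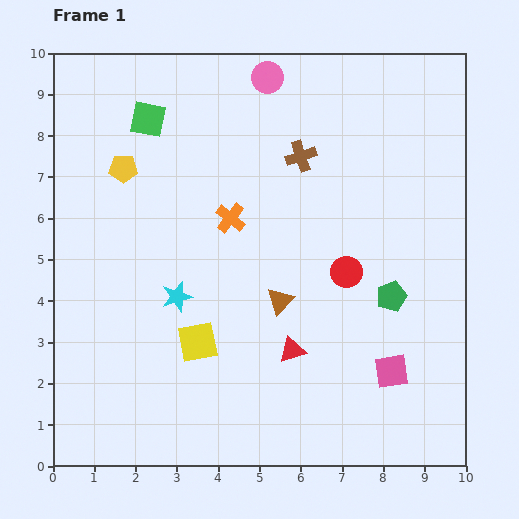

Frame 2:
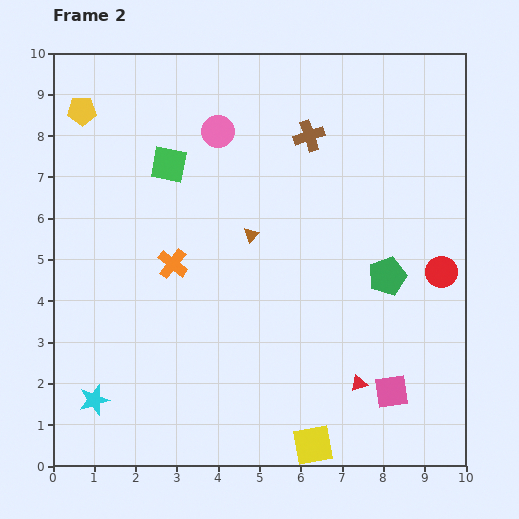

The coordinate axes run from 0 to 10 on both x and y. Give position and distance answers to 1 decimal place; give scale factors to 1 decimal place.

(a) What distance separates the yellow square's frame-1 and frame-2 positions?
3.8

The yellow square moved from (3.5, 3.0) to (6.3, 0.5), a distance of √(2.8² + 2.5²) ≈ 3.8.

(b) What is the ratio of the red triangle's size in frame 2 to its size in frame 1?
0.6×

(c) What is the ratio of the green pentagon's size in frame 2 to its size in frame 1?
1.3×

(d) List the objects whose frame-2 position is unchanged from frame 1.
none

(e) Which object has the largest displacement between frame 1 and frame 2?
the yellow square

(moved 3.8; next 3.2)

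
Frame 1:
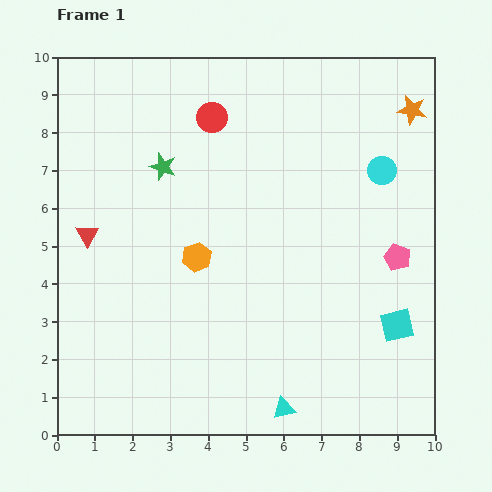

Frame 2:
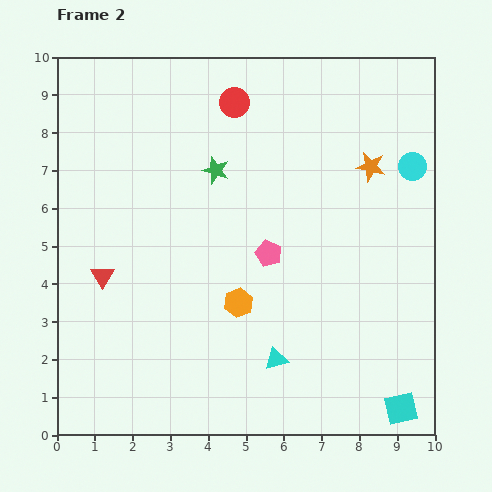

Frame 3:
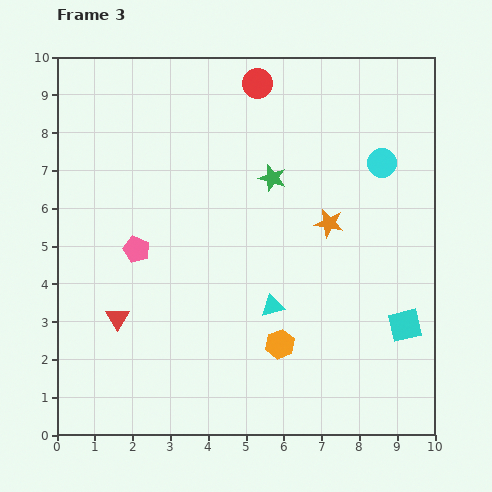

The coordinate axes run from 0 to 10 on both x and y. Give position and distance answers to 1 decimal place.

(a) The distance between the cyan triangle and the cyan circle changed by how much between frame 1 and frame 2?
-0.6

Distance in frame 1: 6.8. Distance in frame 2: 6.2.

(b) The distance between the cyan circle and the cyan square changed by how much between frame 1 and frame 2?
+2.3

Distance in frame 1: 4.1. Distance in frame 2: 6.4.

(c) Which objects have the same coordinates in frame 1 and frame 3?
none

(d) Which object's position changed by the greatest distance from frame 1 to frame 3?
the pink pentagon

(moved 6.9; next 3.7)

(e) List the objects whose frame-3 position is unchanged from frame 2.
none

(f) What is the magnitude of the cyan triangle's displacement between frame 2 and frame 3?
1.4

The cyan triangle moved from (5.8, 2.0) to (5.7, 3.4), a distance of √(0.1² + 1.4²) ≈ 1.4.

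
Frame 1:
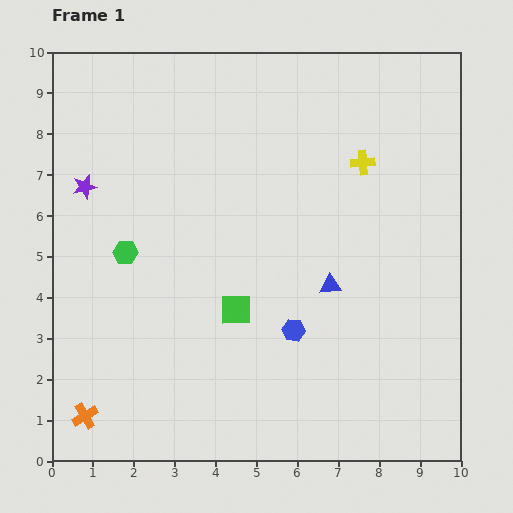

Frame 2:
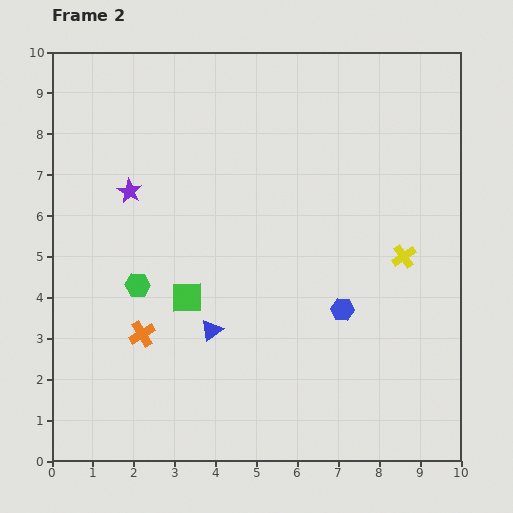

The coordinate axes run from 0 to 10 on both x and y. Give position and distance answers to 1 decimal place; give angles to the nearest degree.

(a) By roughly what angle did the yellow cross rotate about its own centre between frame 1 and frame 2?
30° counter-clockwise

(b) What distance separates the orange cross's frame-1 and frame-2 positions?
2.4

The orange cross moved from (0.8, 1.1) to (2.2, 3.1), a distance of √(1.4² + 2.0²) ≈ 2.4.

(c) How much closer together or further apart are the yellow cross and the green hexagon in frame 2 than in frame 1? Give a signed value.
+0.3

Distance in frame 1: 6.2. Distance in frame 2: 6.5.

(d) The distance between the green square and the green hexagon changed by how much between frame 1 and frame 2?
-1.8

Distance in frame 1: 3.0. Distance in frame 2: 1.2.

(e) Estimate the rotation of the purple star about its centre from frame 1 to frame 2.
28° counter-clockwise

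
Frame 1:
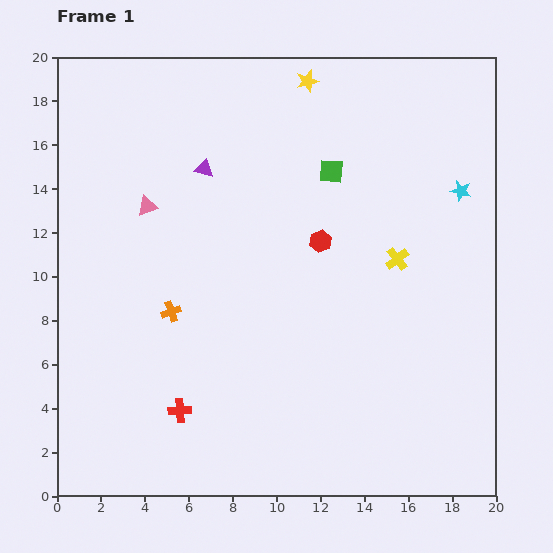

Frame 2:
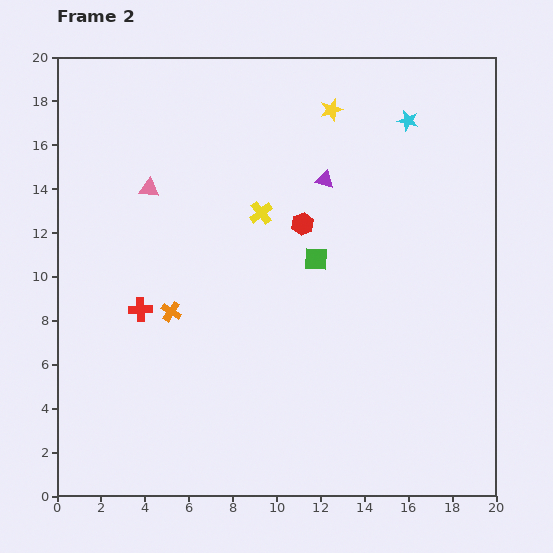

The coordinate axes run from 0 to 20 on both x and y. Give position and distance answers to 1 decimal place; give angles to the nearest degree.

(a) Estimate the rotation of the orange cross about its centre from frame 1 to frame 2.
37° counter-clockwise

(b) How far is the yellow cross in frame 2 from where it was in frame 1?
6.5

The yellow cross moved from (15.5, 10.8) to (9.3, 12.9), a distance of √(6.2² + 2.1²) ≈ 6.5.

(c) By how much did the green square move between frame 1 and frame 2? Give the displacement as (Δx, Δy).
(-0.7, -4.0)

The green square was at (12.5, 14.8) in frame 1 and (11.8, 10.8) in frame 2.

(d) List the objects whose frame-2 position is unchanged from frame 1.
the orange cross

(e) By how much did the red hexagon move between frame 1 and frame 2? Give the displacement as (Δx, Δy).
(-0.8, 0.8)

The red hexagon was at (12.0, 11.6) in frame 1 and (11.2, 12.4) in frame 2.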